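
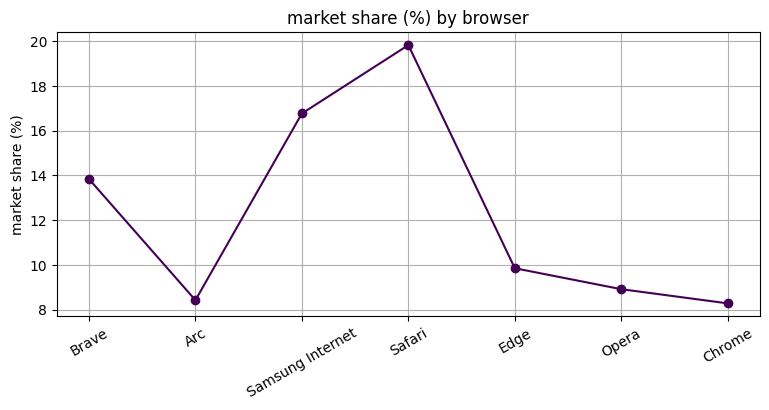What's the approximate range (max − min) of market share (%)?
≈ 12

Max Safari ≈ 20, min Chrome ≈ 8; range ≈ 12.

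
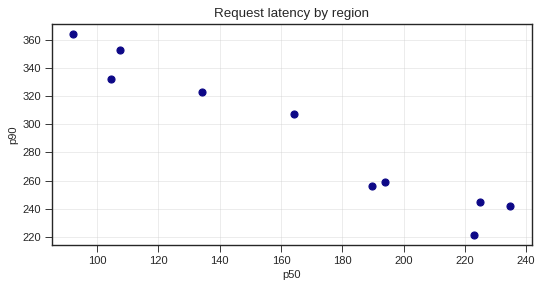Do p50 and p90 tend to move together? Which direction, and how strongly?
negative, strong

Points are negatively correlated; strong (|r| ≈ 1.0).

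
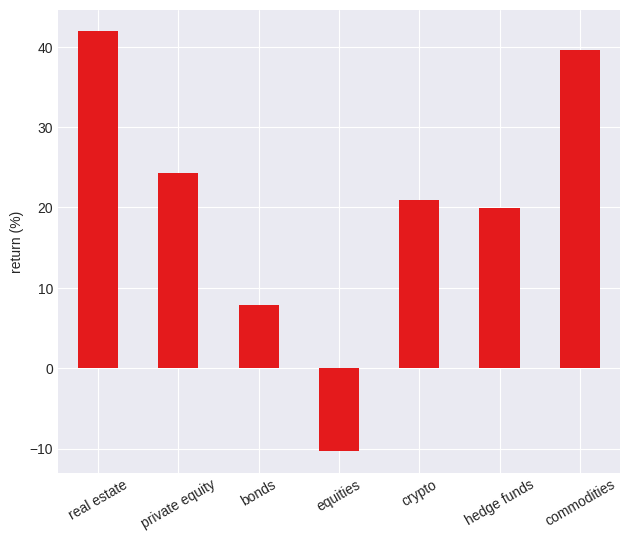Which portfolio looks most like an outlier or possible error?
equities ≈ -10; the rest sit between ≈ 10 and ≈ 40.

equities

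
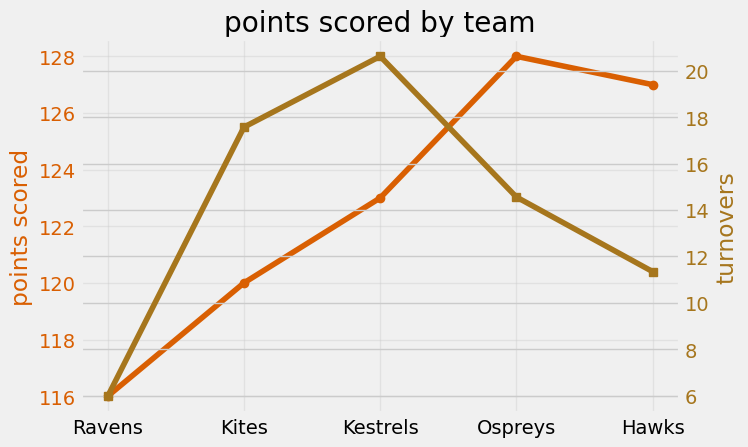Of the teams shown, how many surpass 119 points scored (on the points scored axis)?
4

Above 119: Kites, Kestrels, Ospreys, Hawks.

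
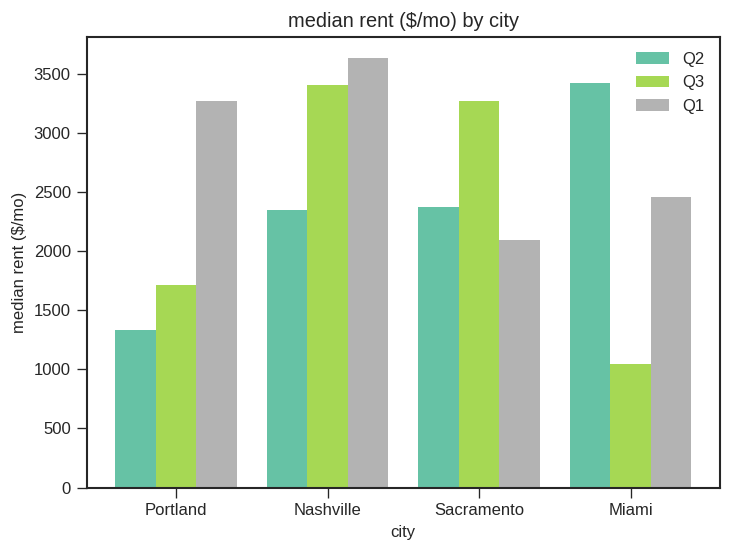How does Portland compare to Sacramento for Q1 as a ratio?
≈ 1.75×

Portland ≈ 3500, Sacramento ≈ 2000; 3500/2000 ≈ 1.75.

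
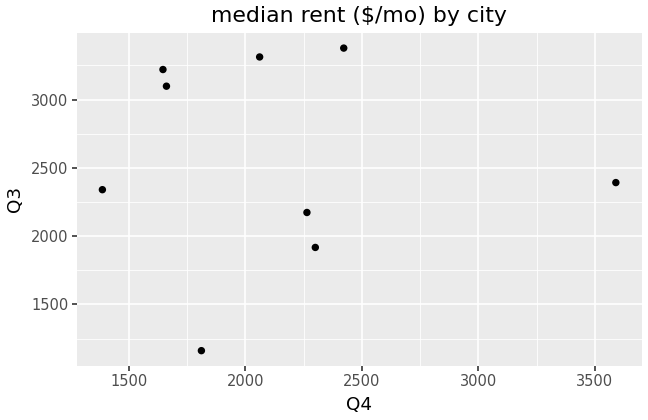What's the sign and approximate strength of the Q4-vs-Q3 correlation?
no clear correlation

Points are roughly uncorrelated; weak (|r| ≈ 0.0).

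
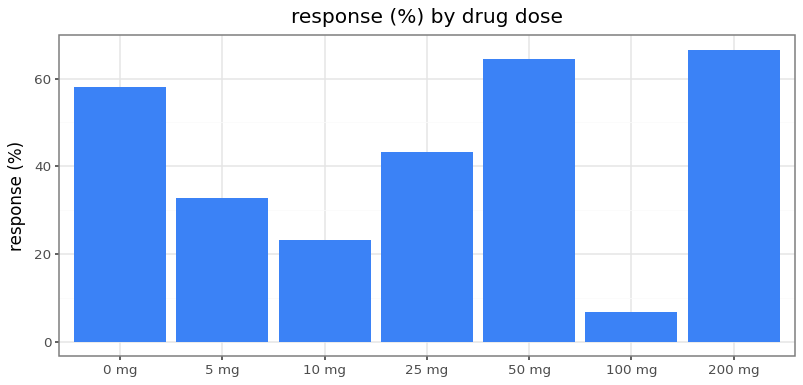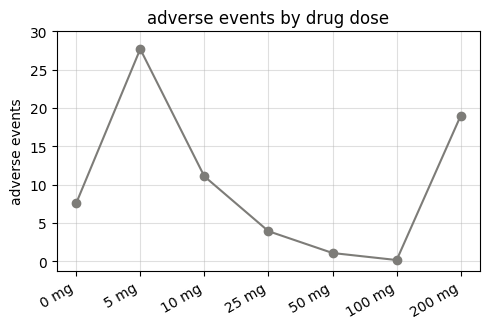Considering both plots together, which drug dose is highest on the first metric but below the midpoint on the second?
50 mg

Chart 2 median adverse events ≈ 10; below-median drug doses: 25 mg, 50 mg, 100 mg. Among those, 50 mg has the highest response (%) (≈ 60).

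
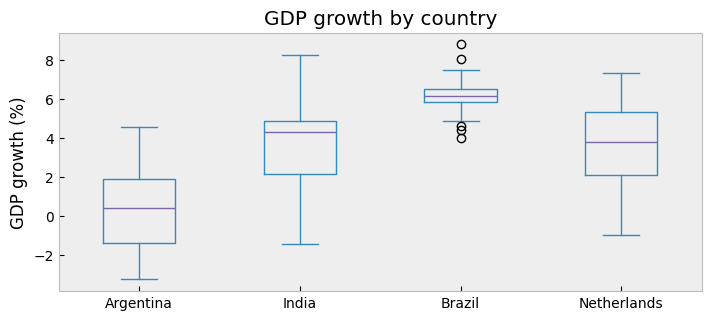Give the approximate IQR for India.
Q3 ≈ 5, Q1 ≈ 2; IQR ≈ 3.

≈ 3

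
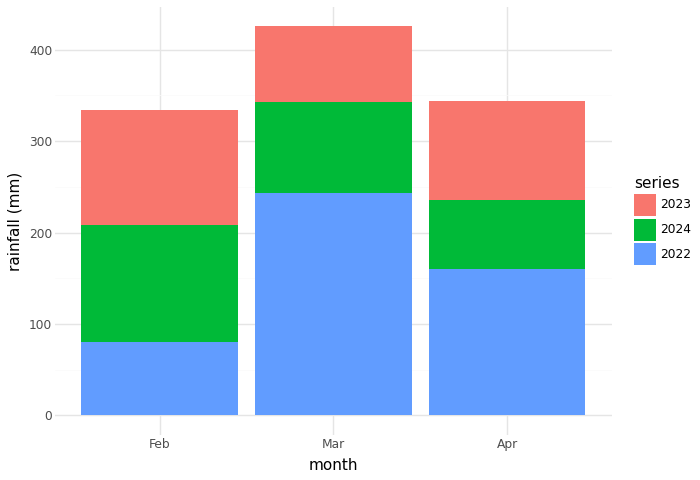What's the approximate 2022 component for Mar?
≈ 250

2022 top ≈ 250, bottom ≈ 0; segment ≈ 250.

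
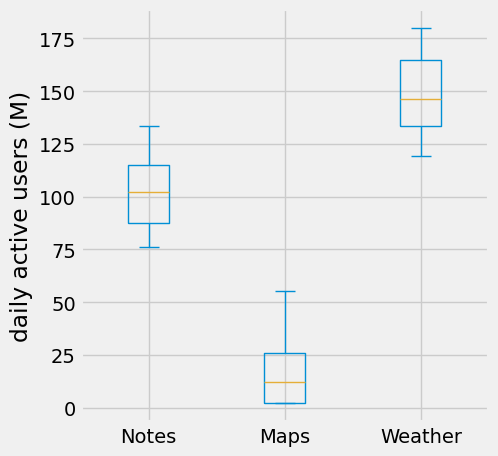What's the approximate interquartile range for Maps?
Q3 ≈ 20, Q1 ≈ 0; IQR ≈ 20.

≈ 20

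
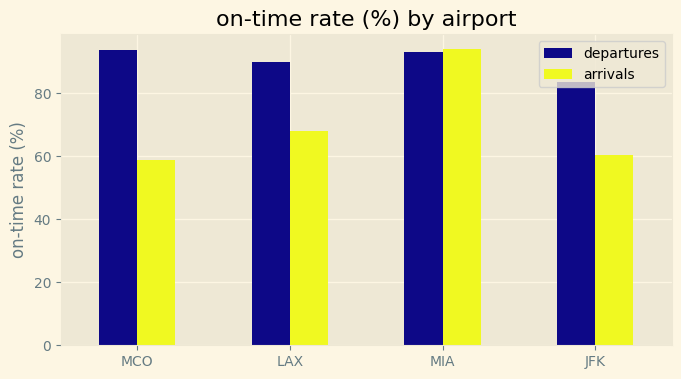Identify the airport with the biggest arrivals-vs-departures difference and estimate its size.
MCO: arrivals ≈ 60, departures ≈ 90 → gap ≈ 30. Next-largest (JFK) is only ≈ 20.

MCO, ≈ 30 %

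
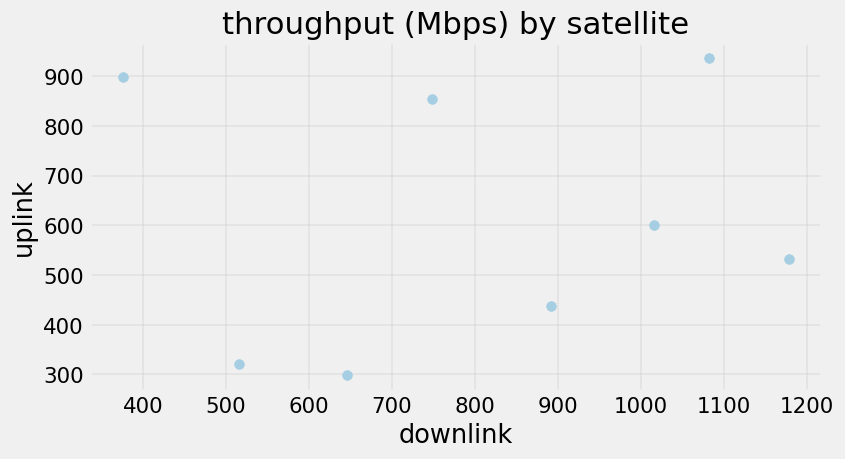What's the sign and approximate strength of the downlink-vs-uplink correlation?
no clear correlation

Points are roughly uncorrelated; weak (|r| ≈ 0.1).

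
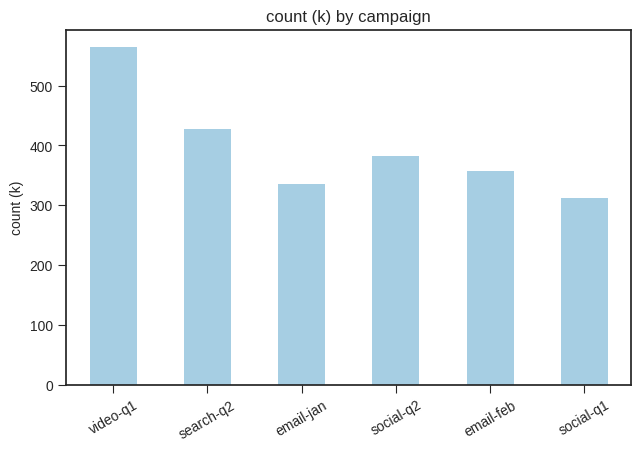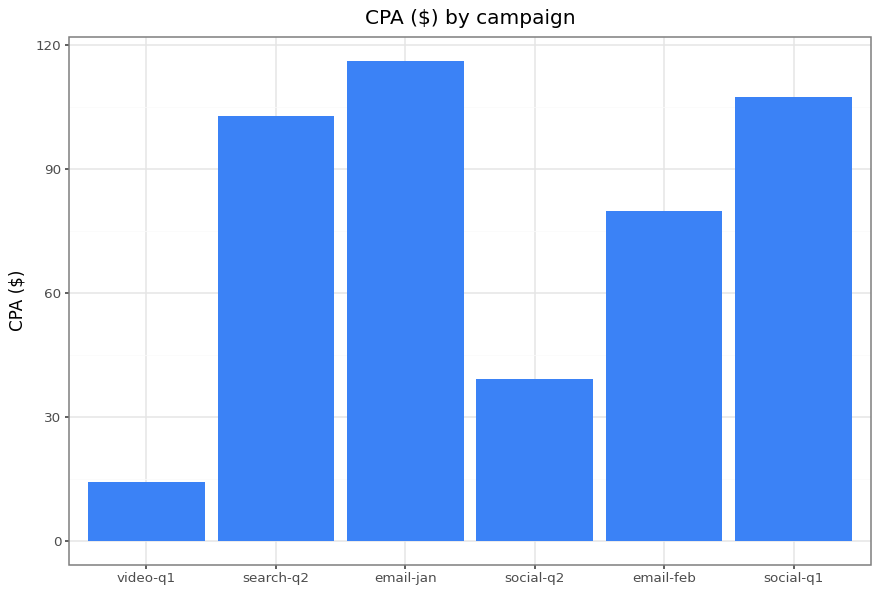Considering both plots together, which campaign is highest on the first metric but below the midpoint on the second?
video-q1

Chart 2 median CPA ($) ≈ 100; below-median campaigns: video-q1, social-q2, email-feb. Among those, video-q1 has the highest count (k) (≈ 600).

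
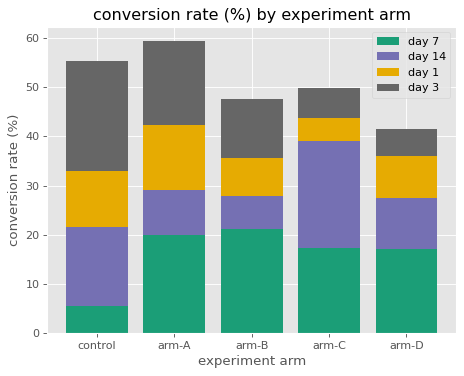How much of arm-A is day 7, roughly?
day 7 top ≈ 20, bottom ≈ 0; segment ≈ 20.

≈ 20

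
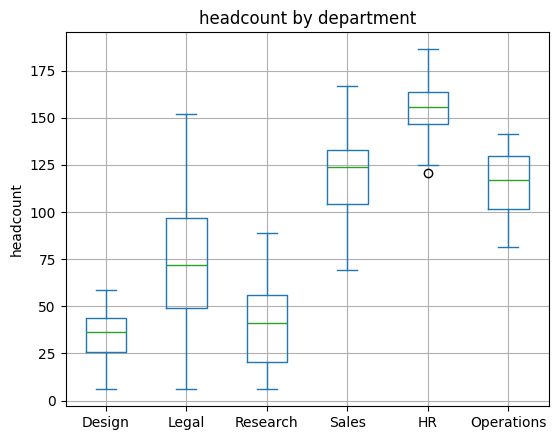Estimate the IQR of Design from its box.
Q3 ≈ 40, Q1 ≈ 20; IQR ≈ 20.

≈ 20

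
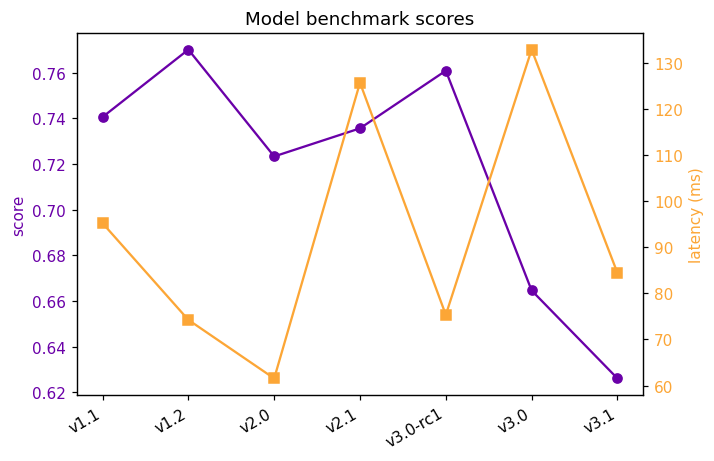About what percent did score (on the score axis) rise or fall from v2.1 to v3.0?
≈ -10.8%

v2.1 ≈ 0.74, v3.0 ≈ 0.66; (0.66 − 0.74) / 0.74 ≈ -10.8%.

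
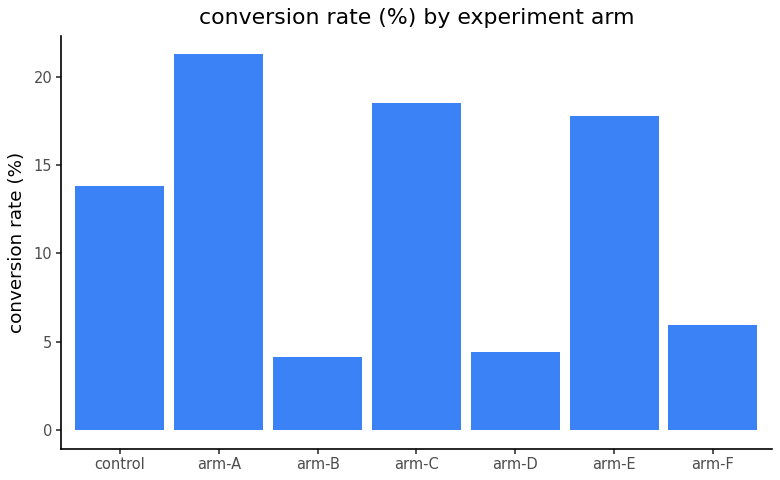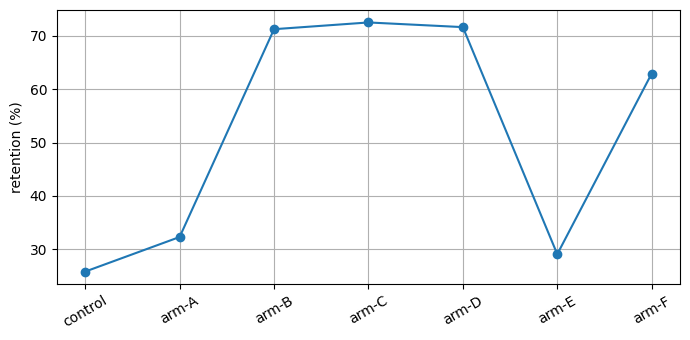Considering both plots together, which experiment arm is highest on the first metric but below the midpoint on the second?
arm-A

Chart 2 median retention (%) ≈ 60; below-median experiment arms: control, arm-A, arm-E. Among those, arm-A has the highest conversion rate (%) (≈ 22).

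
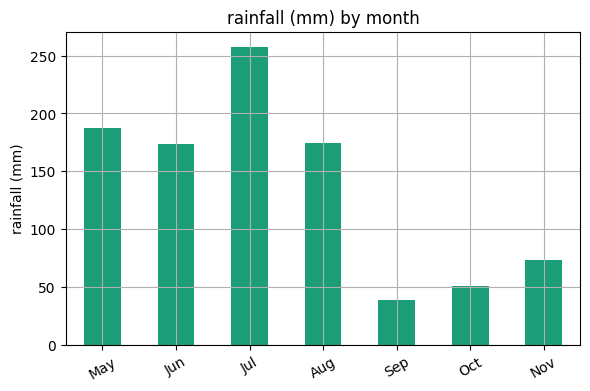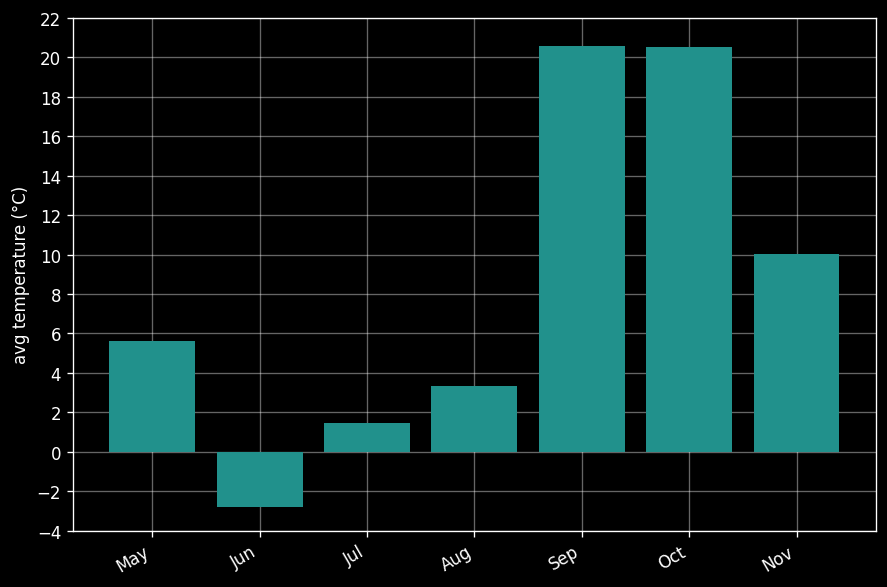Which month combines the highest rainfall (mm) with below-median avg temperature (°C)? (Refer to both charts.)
Jul

Chart 2 median avg temperature (°C) ≈ 6; below-median months: Jun, Jul, Aug. Among those, Jul has the highest rainfall (mm) (≈ 250).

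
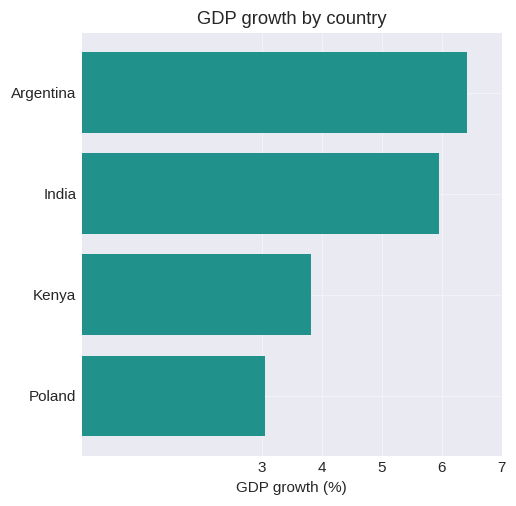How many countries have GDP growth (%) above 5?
Above 5: Argentina, India.

2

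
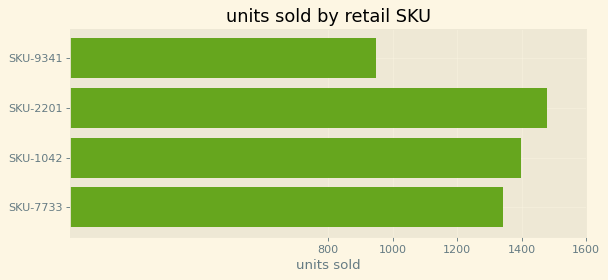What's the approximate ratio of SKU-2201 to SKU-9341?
SKU-2201 ≈ 1400, SKU-9341 ≈ 1000; 1400/1000 ≈ 1.4.

≈ 1.4×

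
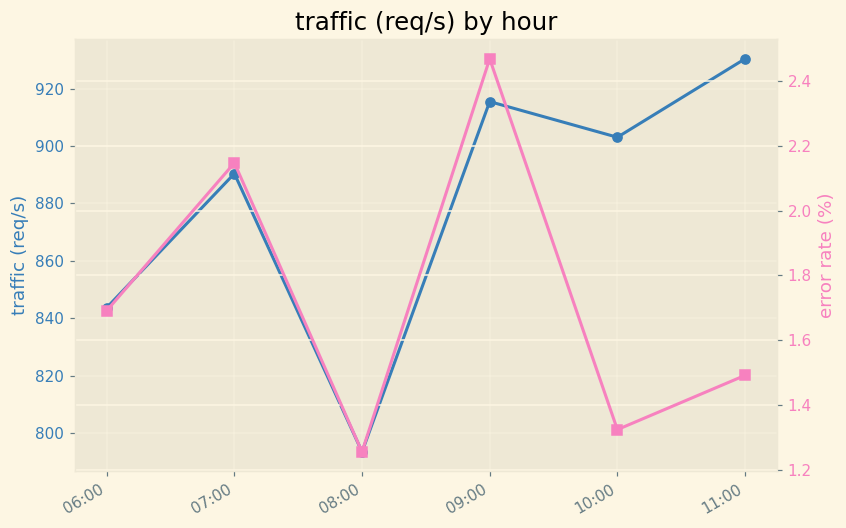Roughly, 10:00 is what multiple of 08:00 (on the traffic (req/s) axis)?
10:00 ≈ 900, 08:00 ≈ 800; 900/800 ≈ 1.12.

≈ 1.12×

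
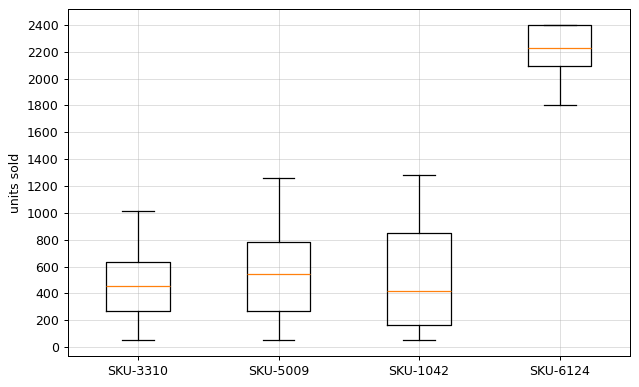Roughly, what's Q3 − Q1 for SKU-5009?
Q3 ≈ 800, Q1 ≈ 200; IQR ≈ 600.

≈ 600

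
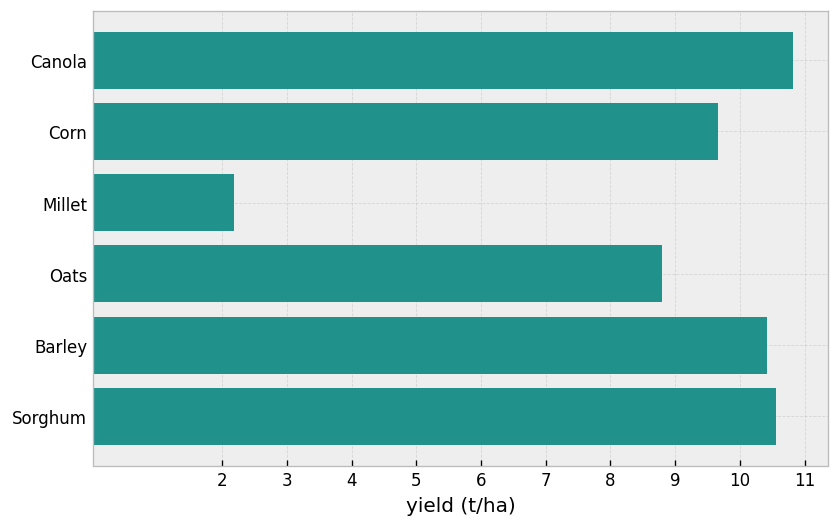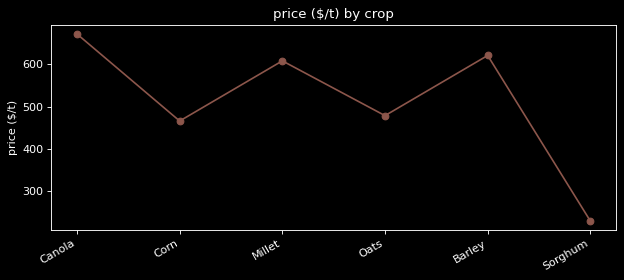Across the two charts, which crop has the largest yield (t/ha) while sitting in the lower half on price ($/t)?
Chart 2 median price ($/t) ≈ 500; below-median crops: Corn, Oats, Sorghum. Among those, Sorghum has the highest yield (t/ha) (≈ 11).

Sorghum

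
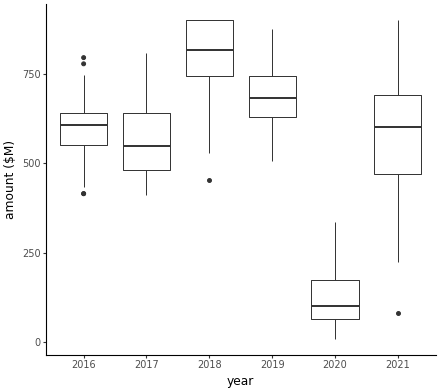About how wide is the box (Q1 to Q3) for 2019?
≈ 100

Q3 ≈ 700, Q1 ≈ 600; IQR ≈ 100.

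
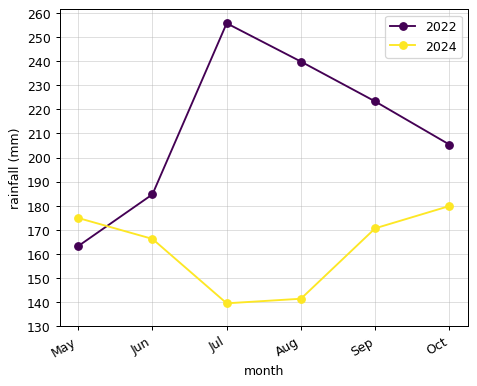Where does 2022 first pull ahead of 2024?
Jun

May: 2022 ≈ 160 vs 2024 ≈ 170 (not yet); Jun: 2022 ≈ 180 vs 2024 ≈ 170 (first crossover).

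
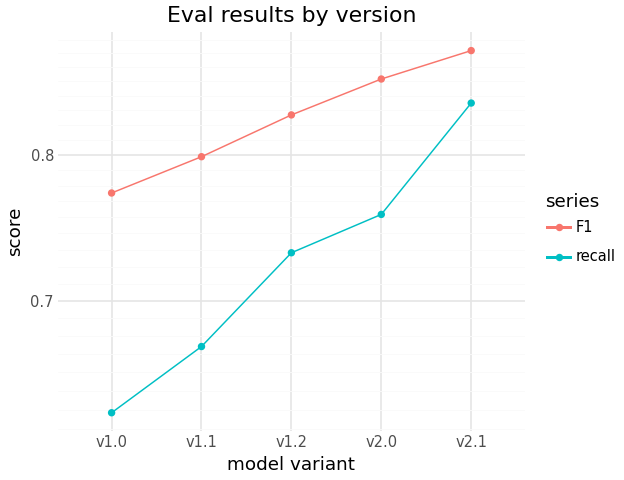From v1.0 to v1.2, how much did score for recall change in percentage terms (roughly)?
v1.0 ≈ 0.65, v1.2 ≈ 0.75; (0.75 − 0.65) / 0.65 ≈ +15.4%.

≈ +15.4%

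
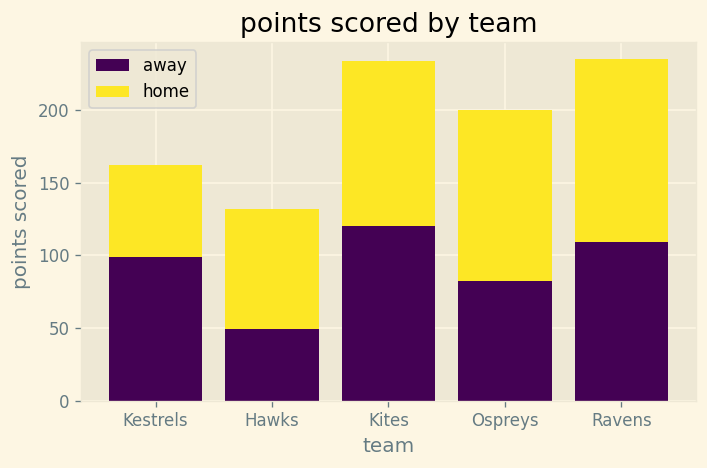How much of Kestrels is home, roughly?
≈ 60

home top ≈ 160, bottom ≈ 100; segment ≈ 60.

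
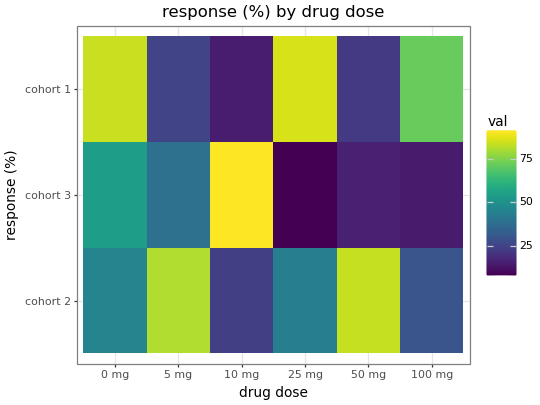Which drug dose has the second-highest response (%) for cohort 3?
0 mg

Top 3 for cohort 3: 10 mg ≈ 90, 0 mg ≈ 50, 5 mg ≈ 40.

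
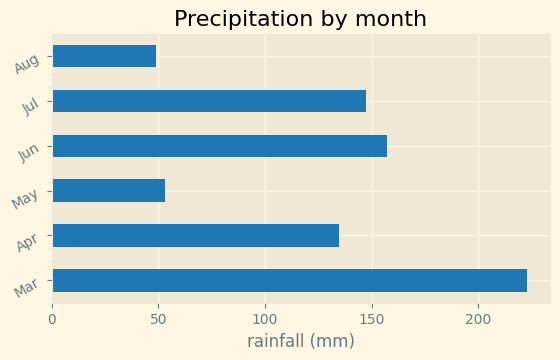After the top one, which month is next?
Top 3: Mar ≈ 220, Jun ≈ 160, Jul ≈ 140.

Jun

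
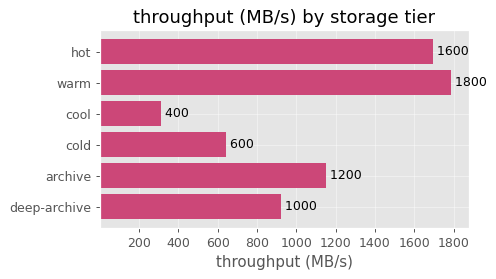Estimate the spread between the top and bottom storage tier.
Max warm ≈ 1800, min cool ≈ 400; range ≈ 1400.

≈ 1400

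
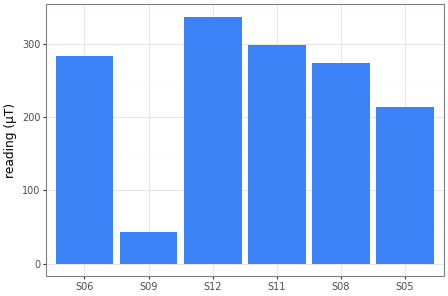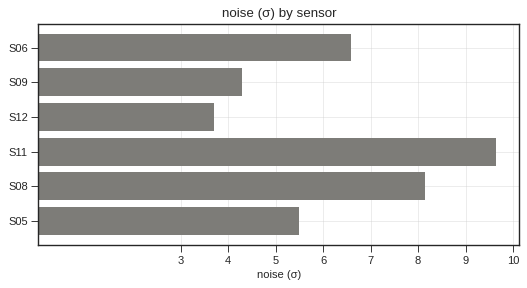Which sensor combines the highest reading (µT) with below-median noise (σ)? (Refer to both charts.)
Chart 2 median noise (σ) ≈ 6; below-median sensors: S09, S12, S05. Among those, S12 has the highest reading (µT) (≈ 350).

S12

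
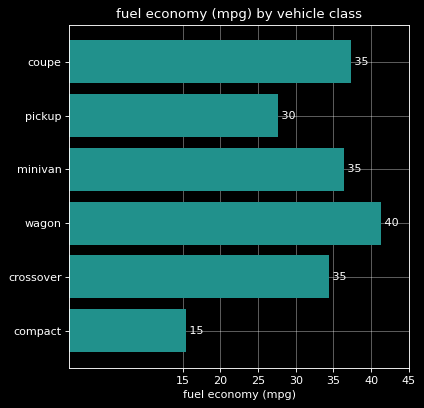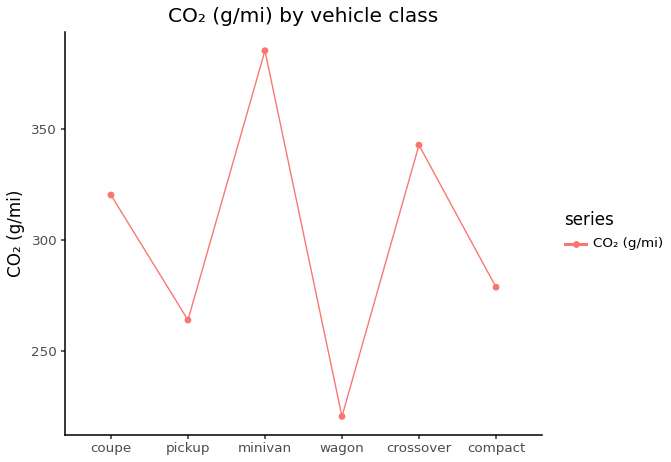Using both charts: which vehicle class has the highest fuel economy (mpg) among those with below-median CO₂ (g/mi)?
Chart 2 median CO₂ (g/mi) ≈ 300; below-median vehicle classes: pickup, wagon, compact. Among those, wagon has the highest fuel economy (mpg) (≈ 40).

wagon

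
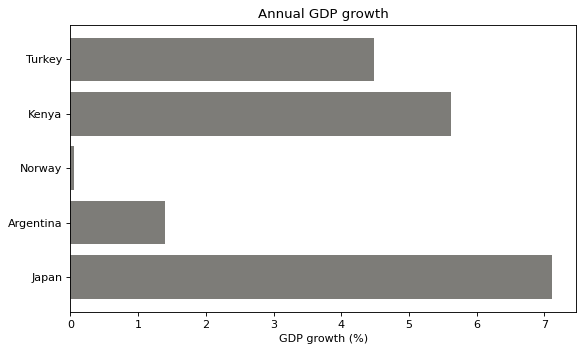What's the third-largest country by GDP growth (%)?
Top 4: Japan ≈ 7, Kenya ≈ 6, Turkey ≈ 4, Argentina ≈ 1.

Turkey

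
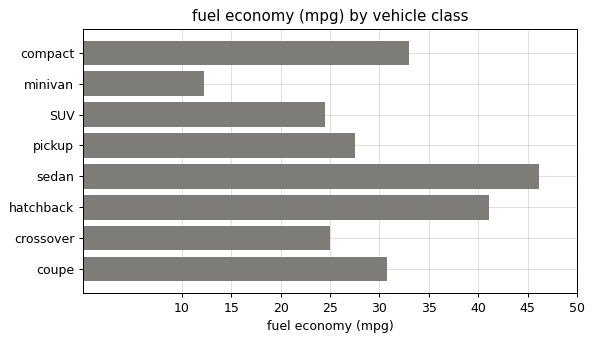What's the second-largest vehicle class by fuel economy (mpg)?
hatchback

Top 3: sedan ≈ 45, hatchback ≈ 40, compact ≈ 35.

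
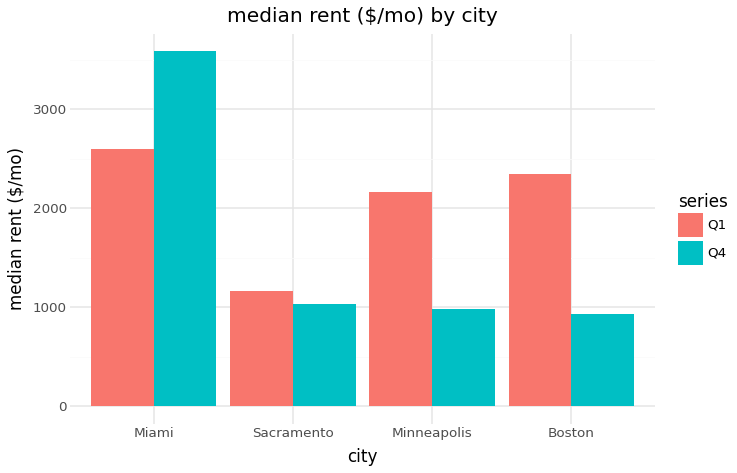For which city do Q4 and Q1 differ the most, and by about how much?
Boston: Q4 ≈ 1000, Q1 ≈ 2500 → gap ≈ 1500. Next-largest (Minneapolis) is only ≈ 1000.

Boston, ≈ 1500 $/mo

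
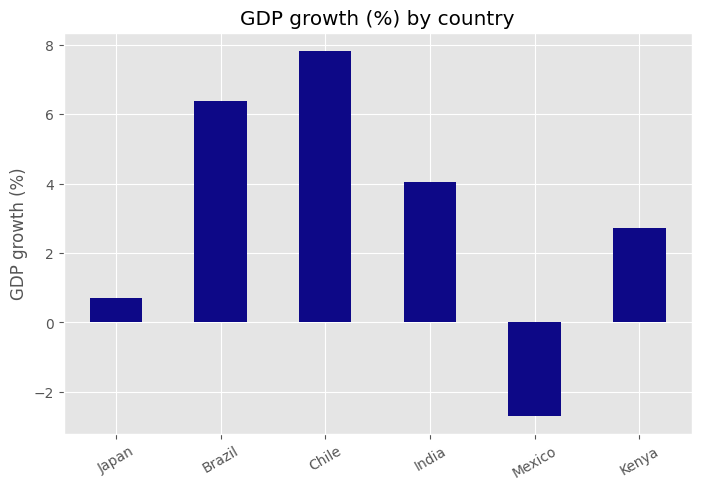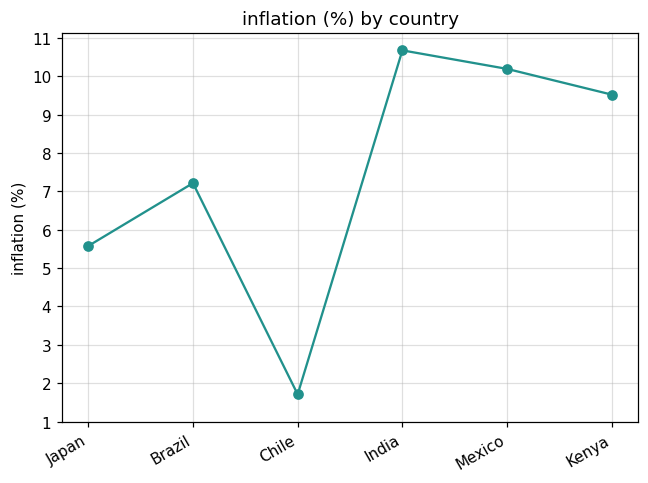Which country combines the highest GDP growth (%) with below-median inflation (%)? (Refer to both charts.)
Chart 2 median inflation (%) ≈ 8; below-median countries: Japan, Brazil, Chile. Among those, Chile has the highest GDP growth (%) (≈ 8).

Chile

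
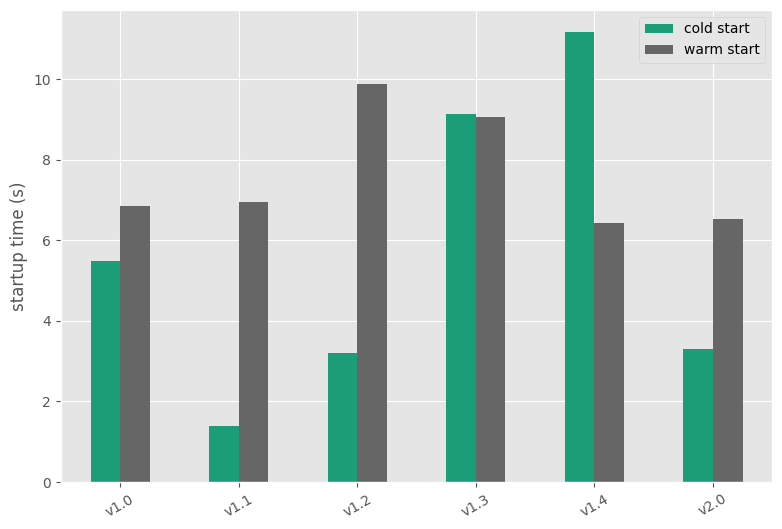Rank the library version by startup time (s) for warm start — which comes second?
Top 3 for warm start: v1.2 ≈ 10, v1.3 ≈ 9, v1.1 ≈ 7.

v1.3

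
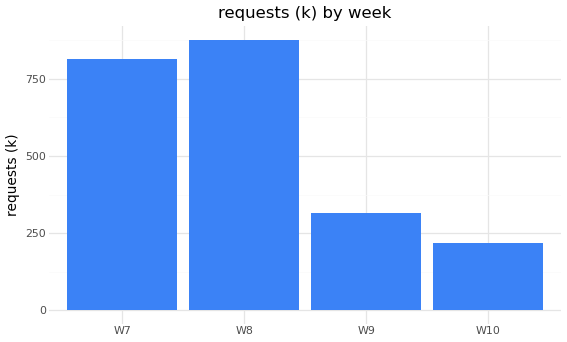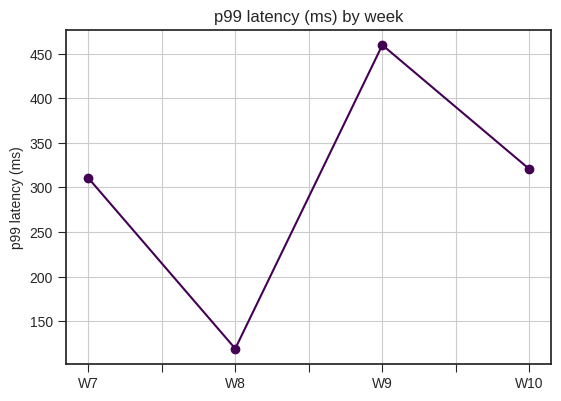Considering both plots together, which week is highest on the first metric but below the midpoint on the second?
Chart 2 median p99 latency (ms) ≈ 300; below-median weeks: W7, W8. Among those, W8 has the highest requests (k) (≈ 900).

W8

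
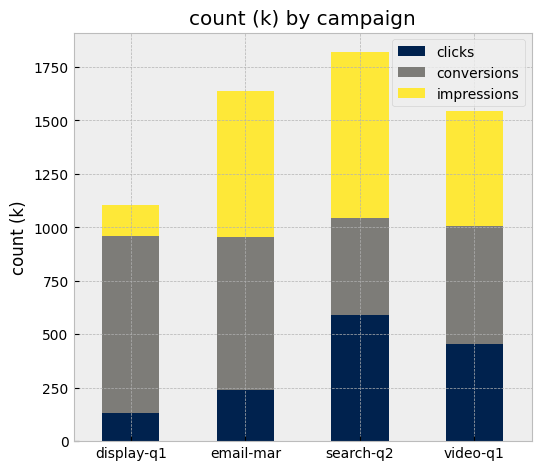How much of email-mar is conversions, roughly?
conversions top ≈ 1000, bottom ≈ 200; segment ≈ 800.

≈ 800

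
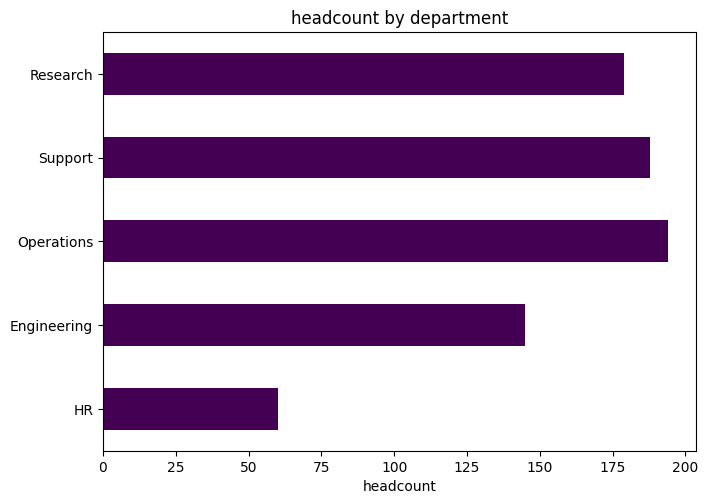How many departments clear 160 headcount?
3

Above 160: Operations, Support, Research.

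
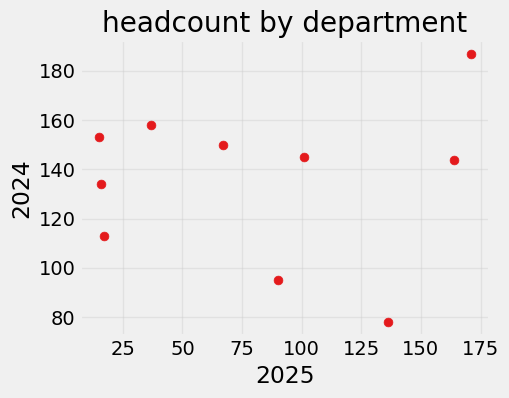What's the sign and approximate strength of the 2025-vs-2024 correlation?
Points are roughly uncorrelated; weak (|r| ≈ 0.1).

no clear correlation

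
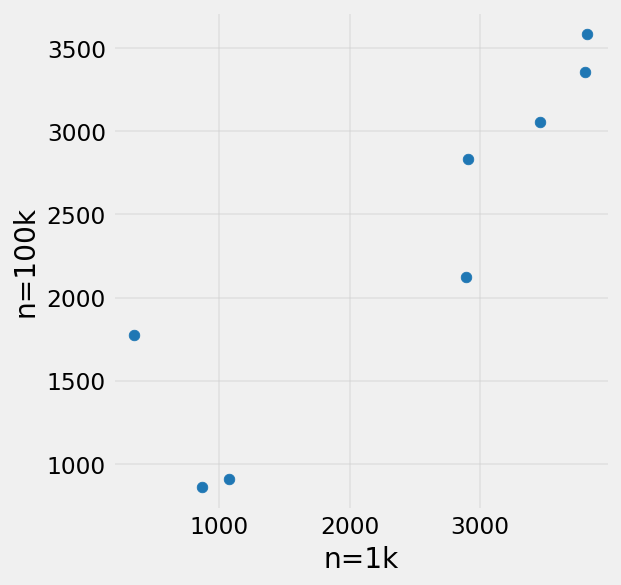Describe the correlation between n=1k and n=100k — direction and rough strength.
positive, strong

Points are positively correlated; strong (|r| ≈ 0.9).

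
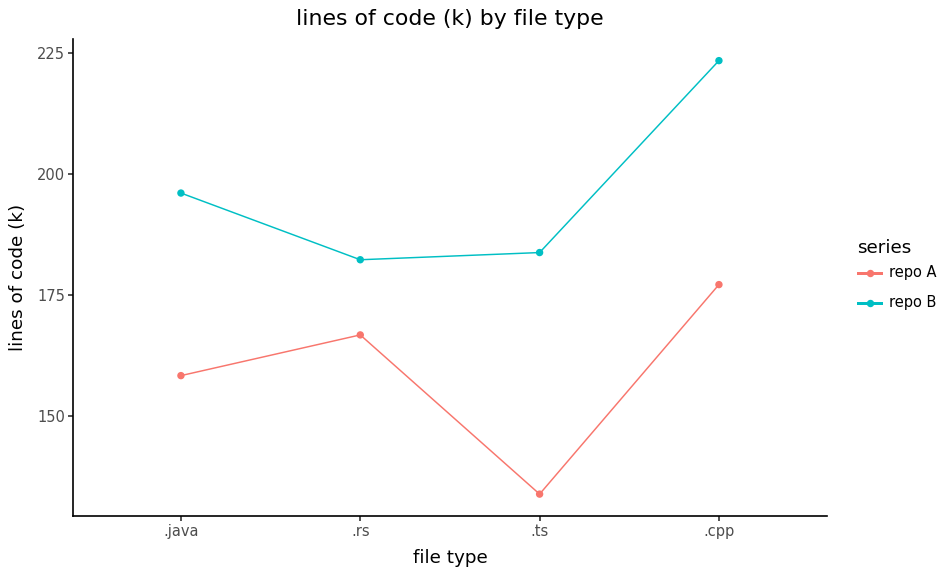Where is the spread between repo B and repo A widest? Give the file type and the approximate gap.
.ts: repo B ≈ 180, repo A ≈ 130 → gap ≈ 50. Next-largest (.cpp) is only ≈ 40.

.ts, ≈ 50 k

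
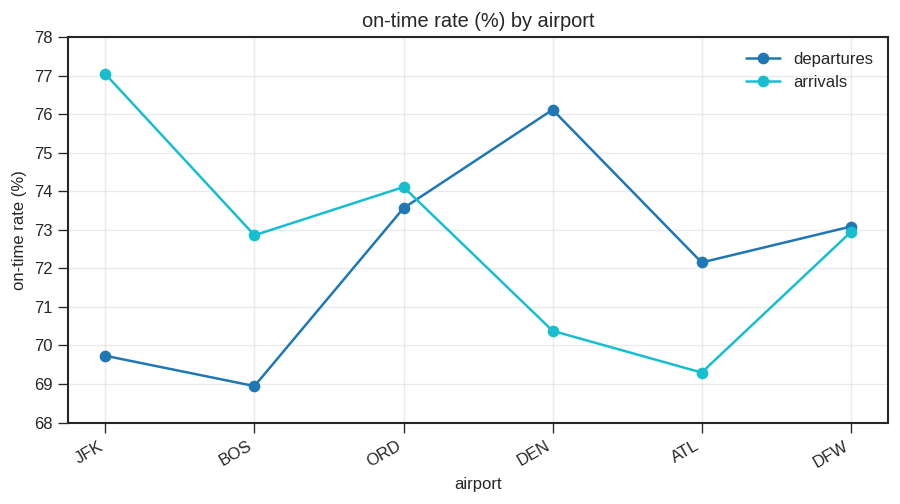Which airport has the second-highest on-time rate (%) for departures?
Top 3 for departures: DEN ≈ 76, ORD ≈ 74, DFW ≈ 73.

ORD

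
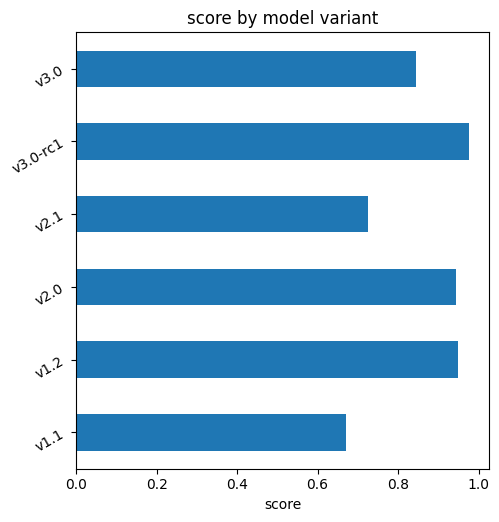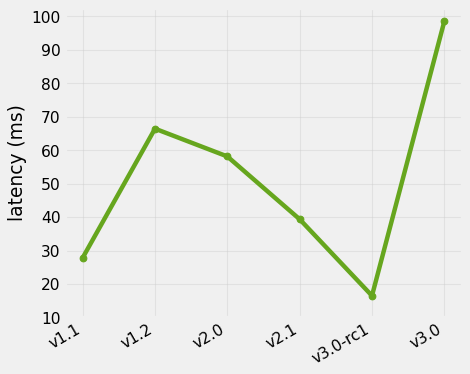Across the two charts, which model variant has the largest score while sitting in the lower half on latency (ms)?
Chart 2 median latency (ms) ≈ 50; below-median model variants: v1.1, v2.1, v3.0-rc1. Among those, v3.0-rc1 has the highest score (≈ 1).

v3.0-rc1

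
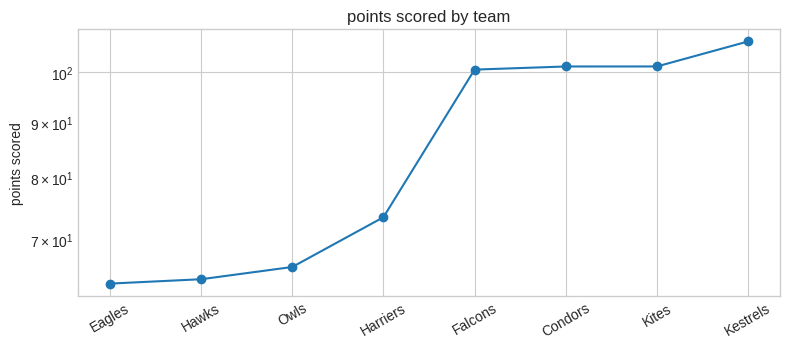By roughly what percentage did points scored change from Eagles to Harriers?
Eagles ≈ 65, Harriers ≈ 75; (75 − 65) / 65 ≈ +15.4%.

≈ +15.4%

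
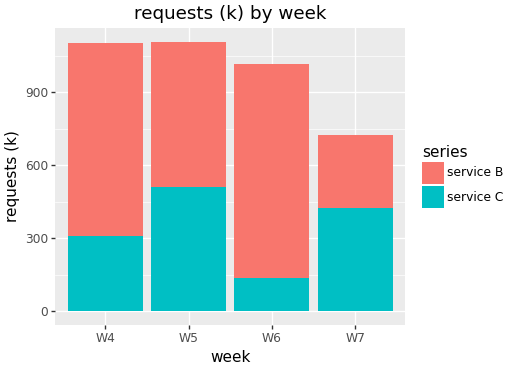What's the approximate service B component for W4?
service B top ≈ 1100, bottom ≈ 300; segment ≈ 800.

≈ 800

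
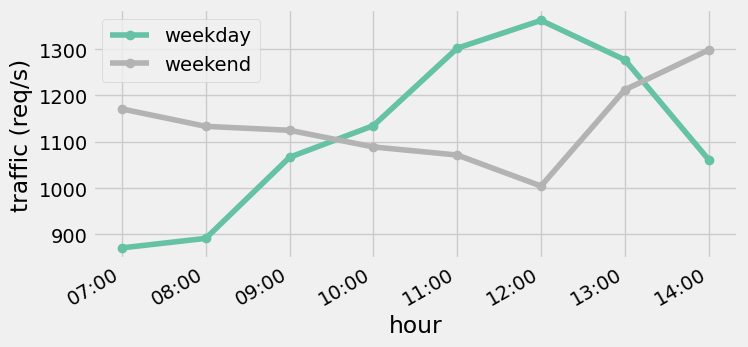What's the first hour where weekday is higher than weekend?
10:00

09:00: weekday ≈ 1050 vs weekend ≈ 1100 (not yet); 10:00: weekday ≈ 1150 vs weekend ≈ 1100 (first crossover).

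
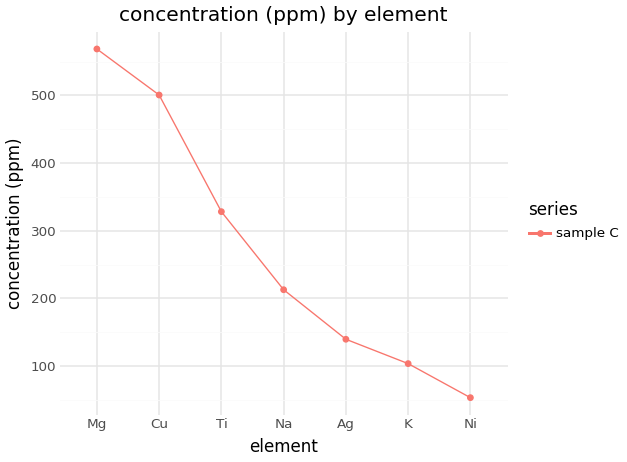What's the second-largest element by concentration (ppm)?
Top 3: Mg ≈ 550, Cu ≈ 500, Ti ≈ 350.

Cu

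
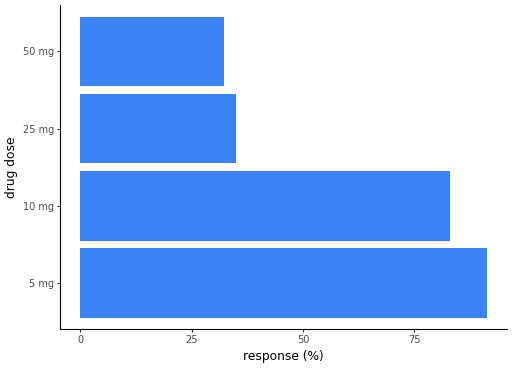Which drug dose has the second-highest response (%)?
10 mg

Top 3: 5 mg ≈ 90, 10 mg ≈ 80, 25 mg ≈ 30.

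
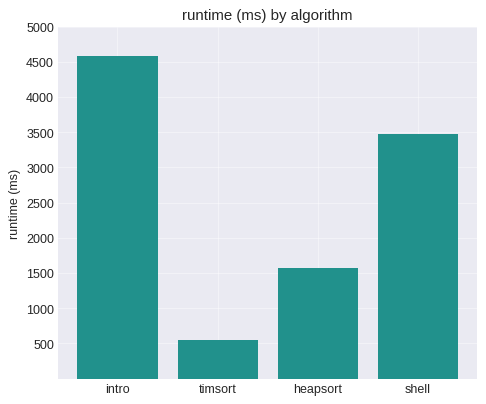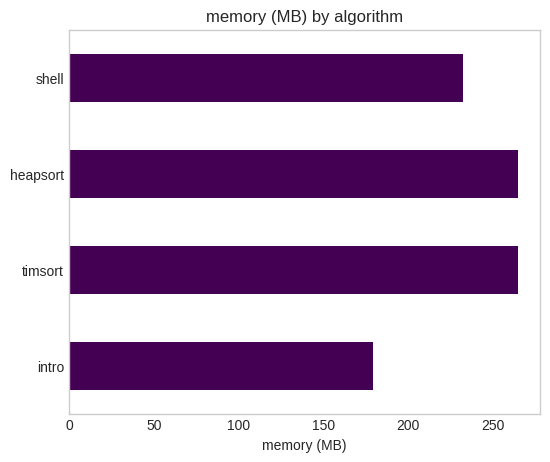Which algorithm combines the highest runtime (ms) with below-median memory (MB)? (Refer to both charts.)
intro

Chart 2 median memory (MB) ≈ 250; below-median algorithms: intro, shell. Among those, intro has the highest runtime (ms) (≈ 4500).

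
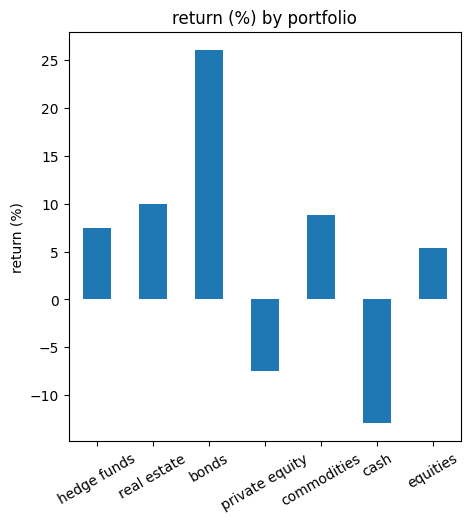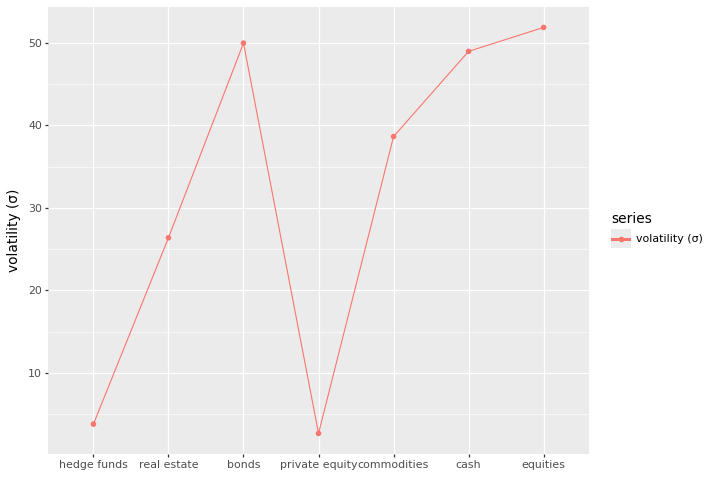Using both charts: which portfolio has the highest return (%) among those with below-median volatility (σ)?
real estate

Chart 2 median volatility (σ) ≈ 40; below-median portfolios: hedge funds, real estate, private equity. Among those, real estate has the highest return (%) (≈ 10).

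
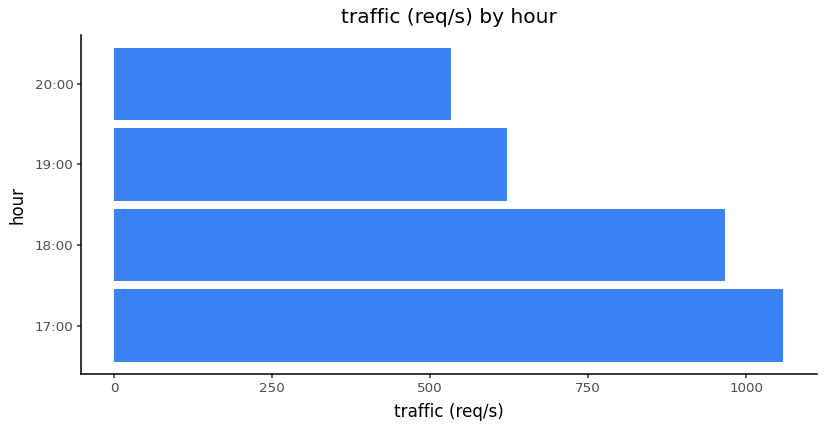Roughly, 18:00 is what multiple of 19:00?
18:00 ≈ 1000, 19:00 ≈ 600; 1000/600 ≈ 1.67.

≈ 1.67×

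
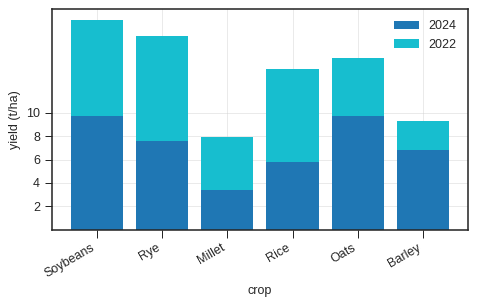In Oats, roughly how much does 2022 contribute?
2022 top ≈ 14, bottom ≈ 10; segment ≈ 4.

≈ 4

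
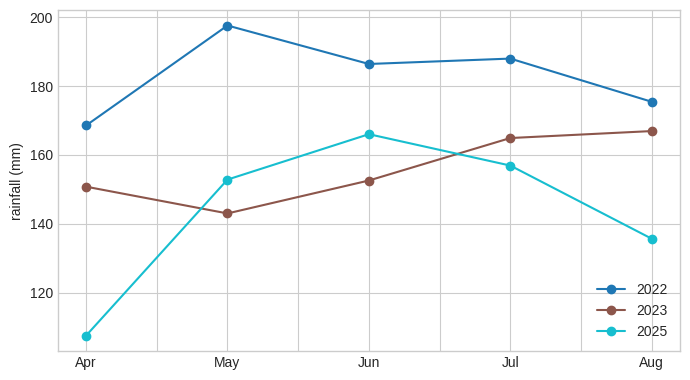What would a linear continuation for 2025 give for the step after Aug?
≈ 125

Last three: 170, 160, 140 → slope ≈ -15/step → next ≈ 125.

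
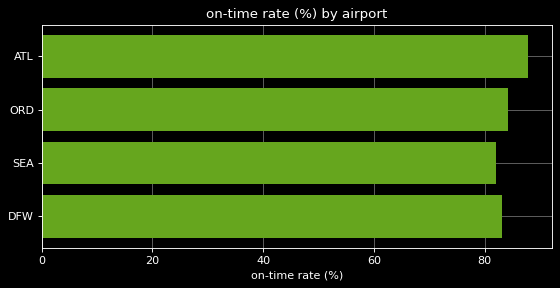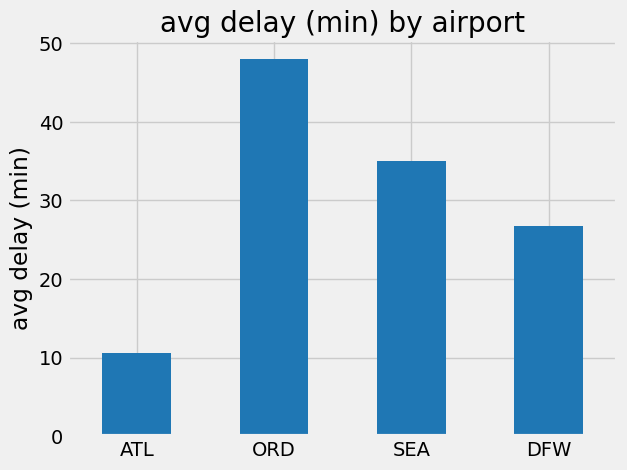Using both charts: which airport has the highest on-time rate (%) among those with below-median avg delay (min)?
Chart 2 median avg delay (min) ≈ 30; below-median airports: ATL, DFW. Among those, ATL has the highest on-time rate (%) (≈ 90).

ATL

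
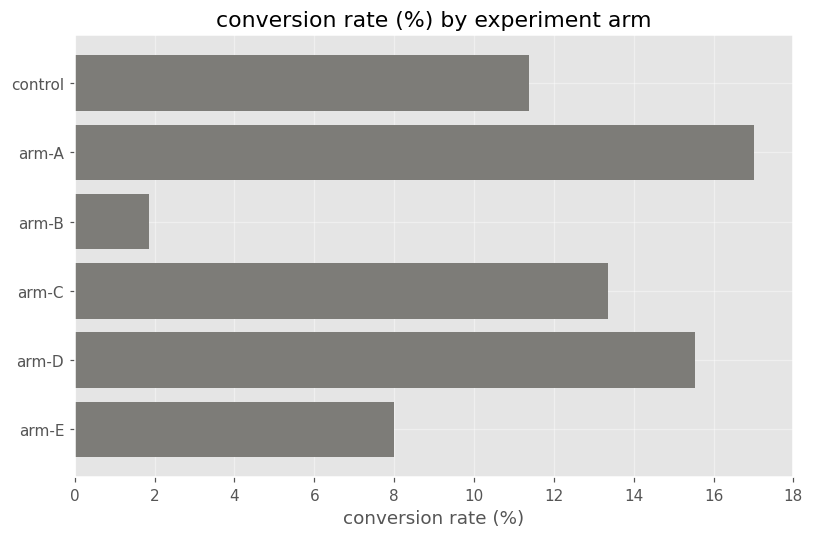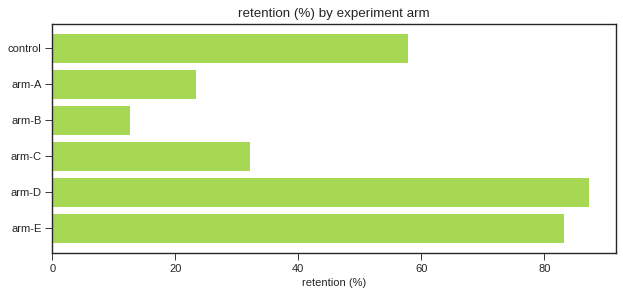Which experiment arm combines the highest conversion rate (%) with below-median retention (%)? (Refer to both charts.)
Chart 2 median retention (%) ≈ 50; below-median experiment arms: arm-A, arm-B, arm-C. Among those, arm-A has the highest conversion rate (%) (≈ 18).

arm-A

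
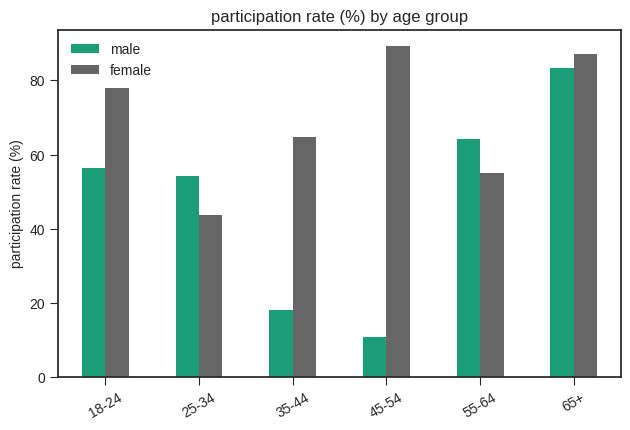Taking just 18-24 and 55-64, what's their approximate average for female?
(80 + 50) / 2 ≈ 65.

≈ 65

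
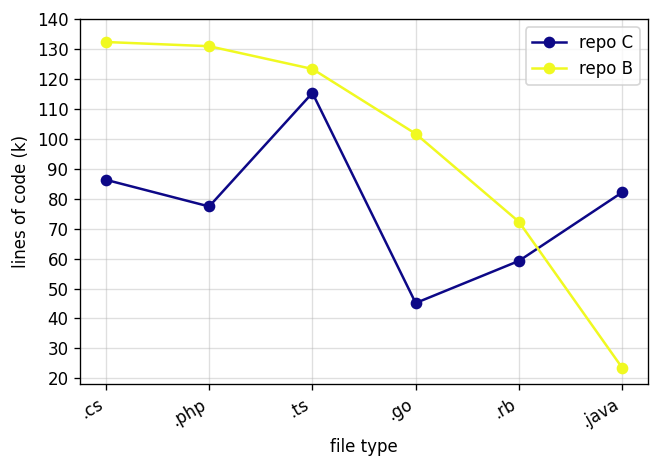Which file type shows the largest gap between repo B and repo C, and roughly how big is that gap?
.java: repo B ≈ 20, repo C ≈ 80 → gap ≈ 60. Next-largest (.go) is only ≈ 50.

.java, ≈ 60 k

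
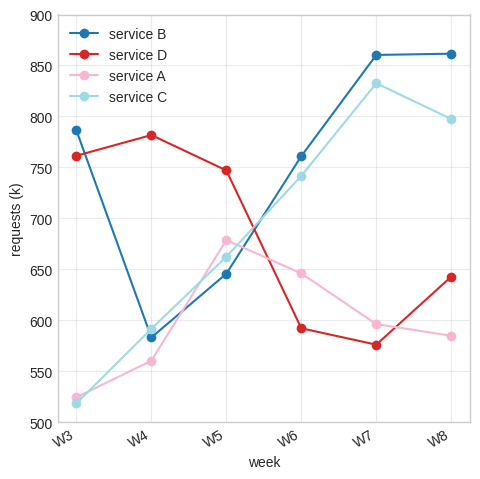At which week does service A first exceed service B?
W4: service A ≈ 550 vs service B ≈ 600 (not yet); W5: service A ≈ 700 vs service B ≈ 650 (first crossover).

W5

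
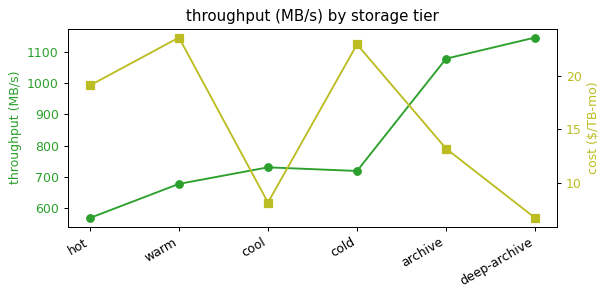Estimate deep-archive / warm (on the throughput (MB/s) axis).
≈ 1.64×

deep-archive ≈ 1150, warm ≈ 700; 1150/700 ≈ 1.64.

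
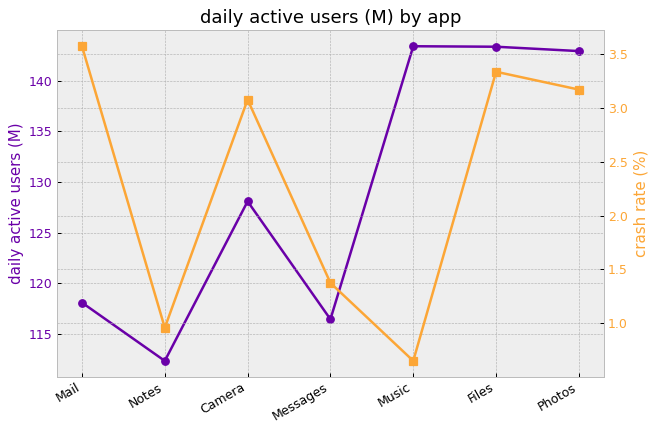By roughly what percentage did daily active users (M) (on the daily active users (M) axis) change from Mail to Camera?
≈ +8.3%

Mail ≈ 120, Camera ≈ 130; (130 − 120) / 120 ≈ +8.3%.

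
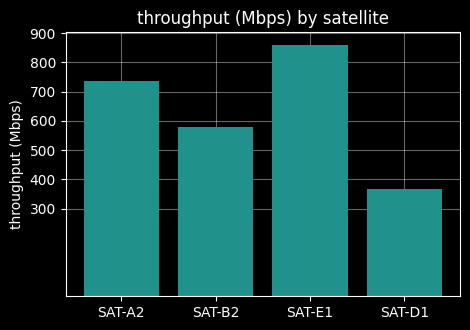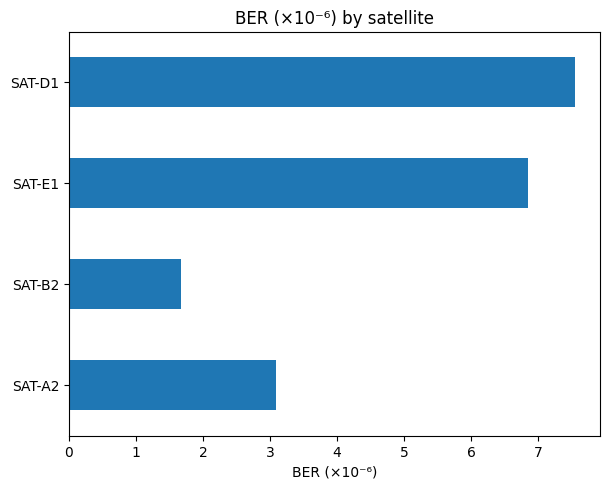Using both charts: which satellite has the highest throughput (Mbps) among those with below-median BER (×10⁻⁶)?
Chart 2 median BER (×10⁻⁶) ≈ 5; below-median satellites: SAT-A2, SAT-B2. Among those, SAT-A2 has the highest throughput (Mbps) (≈ 700).

SAT-A2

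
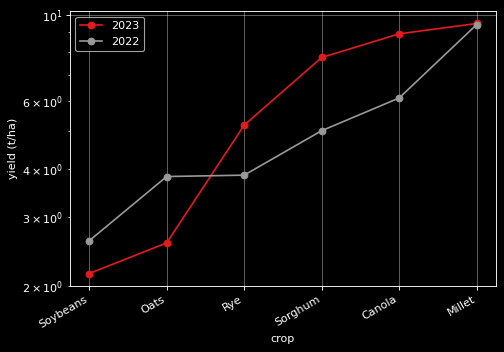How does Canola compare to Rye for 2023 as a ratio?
≈ 1.8×

Canola ≈ 9, Rye ≈ 5; 9/5 ≈ 1.8.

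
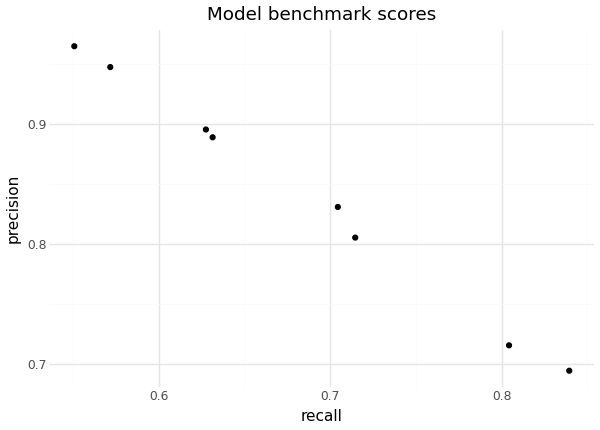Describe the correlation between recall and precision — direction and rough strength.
negative, strong

Points are negatively correlated; strong (|r| ≈ 1.0).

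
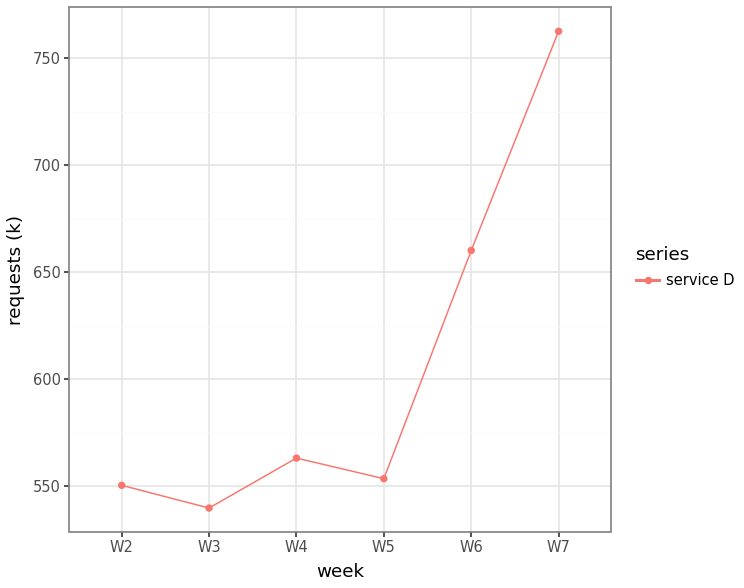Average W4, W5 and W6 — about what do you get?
(560 + 560 + 660) / 3 ≈ 593.

≈ 593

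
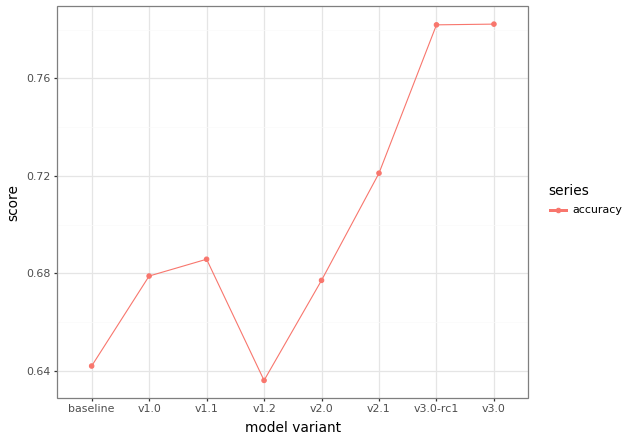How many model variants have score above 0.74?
Above 0.74: v3.0-rc1, v3.0.

2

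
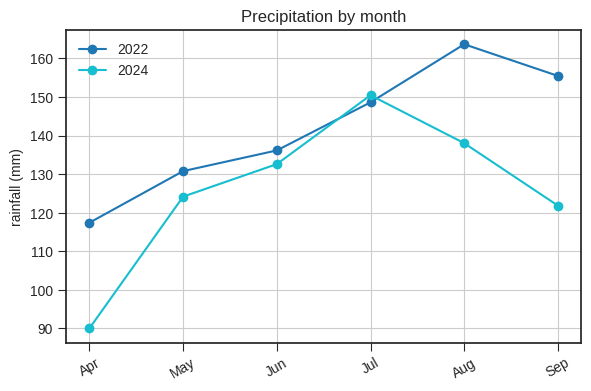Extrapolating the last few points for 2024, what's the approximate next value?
Last three: 150, 140, 120 → slope ≈ -15/step → next ≈ 105.

≈ 105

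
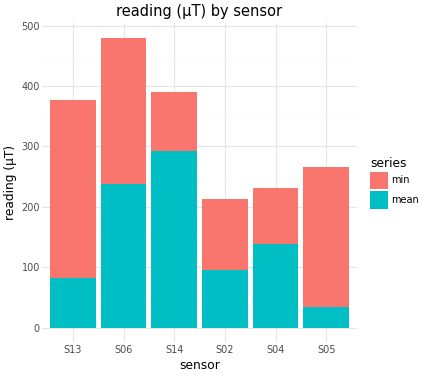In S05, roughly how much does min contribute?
≈ 200

min top ≈ 250, bottom ≈ 50; segment ≈ 200.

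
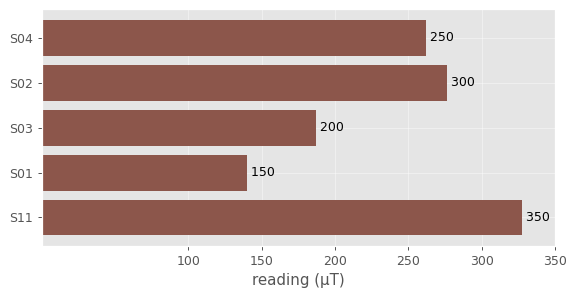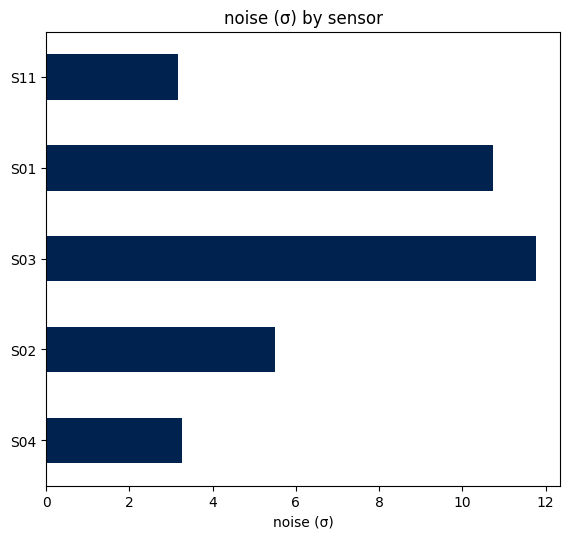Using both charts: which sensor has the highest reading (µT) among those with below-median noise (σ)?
Chart 2 median noise (σ) ≈ 6; below-median sensors: S04, S11. Among those, S11 has the highest reading (µT) (≈ 350).

S11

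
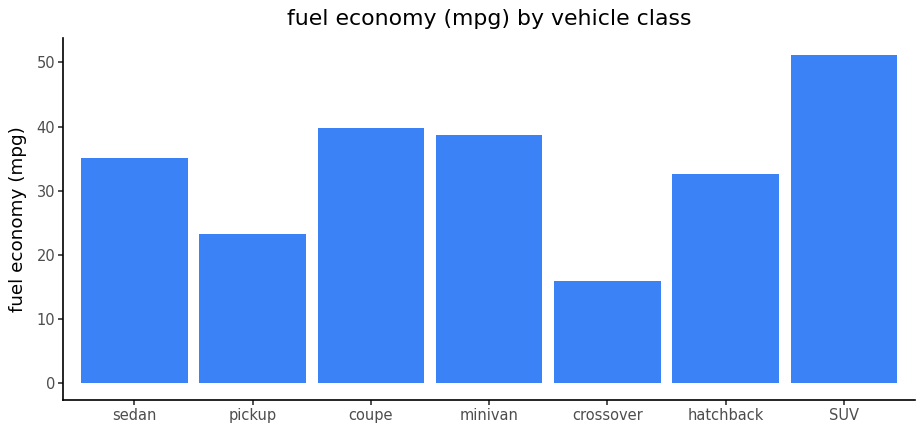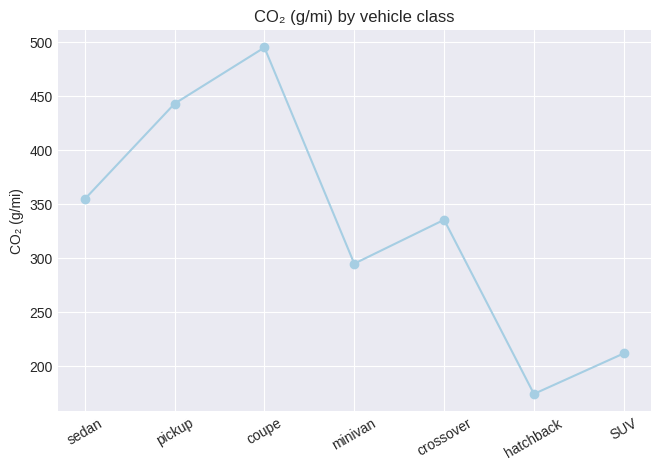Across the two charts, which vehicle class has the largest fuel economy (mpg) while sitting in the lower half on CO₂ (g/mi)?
Chart 2 median CO₂ (g/mi) ≈ 350; below-median vehicle classes: minivan, hatchback, SUV. Among those, SUV has the highest fuel economy (mpg) (≈ 50).

SUV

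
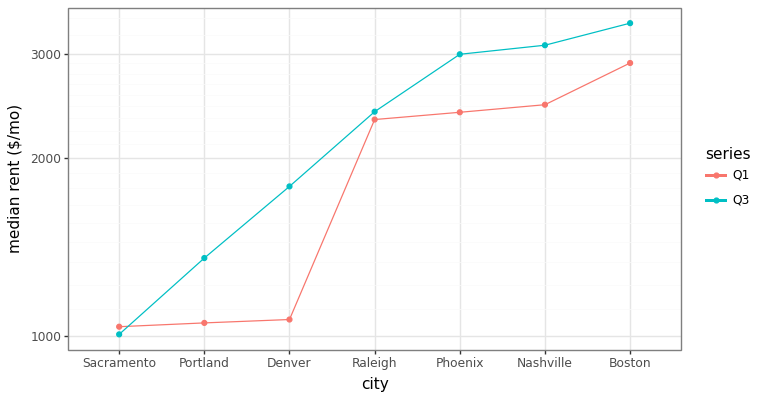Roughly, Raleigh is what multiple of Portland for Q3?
Raleigh ≈ 2400, Portland ≈ 1400; 2400/1400 ≈ 1.71.

≈ 1.71×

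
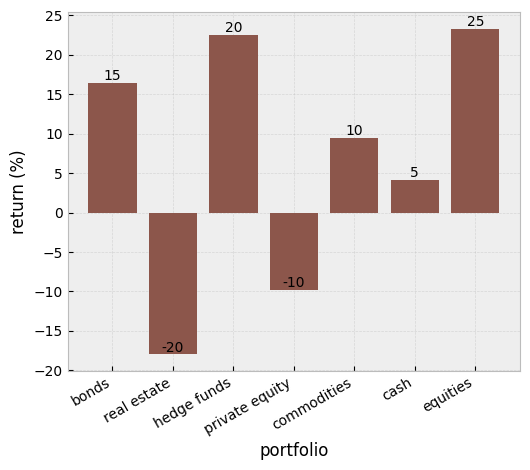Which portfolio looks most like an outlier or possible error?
real estate ≈ -20; the rest sit between ≈ -10 and ≈ 25.

real estate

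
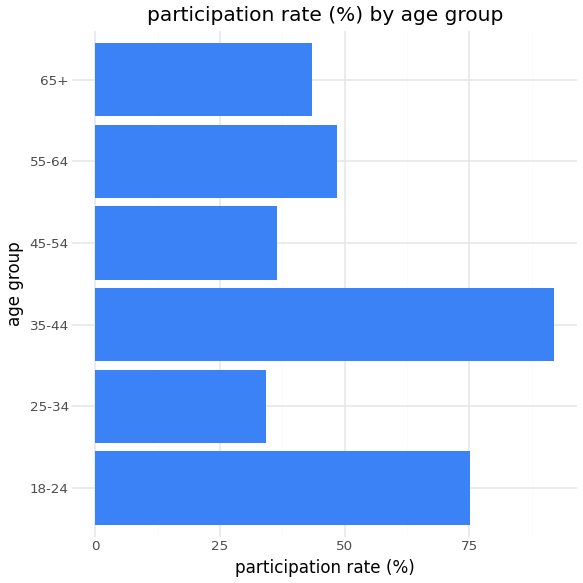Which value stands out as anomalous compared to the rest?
35-44

35-44 ≈ 90; the rest sit between ≈ 30 and ≈ 80.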